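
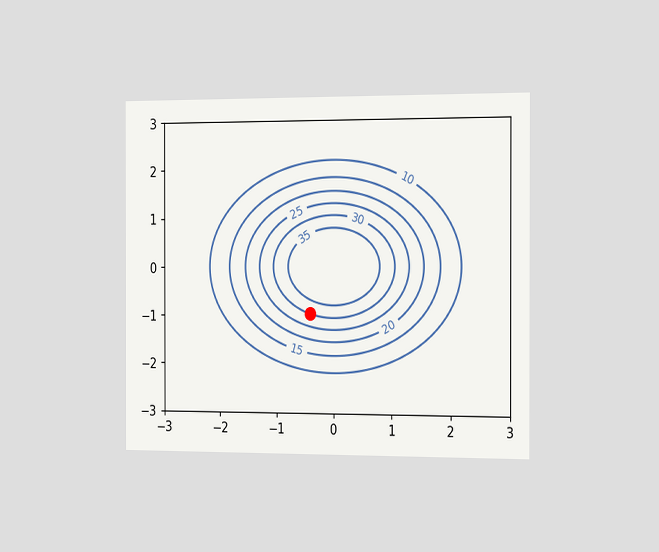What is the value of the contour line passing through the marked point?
30

The chart is viewed slightly from the right. The marked point sits on the contour labelled 30.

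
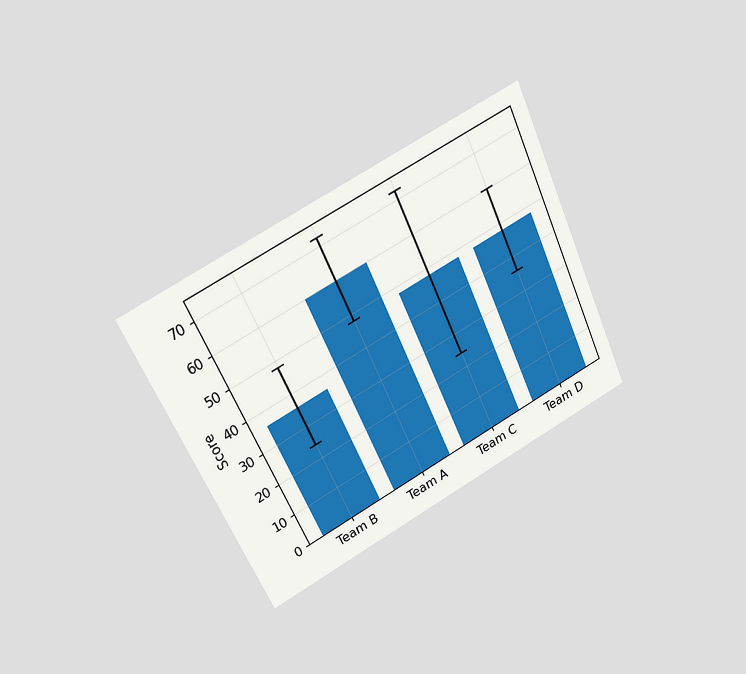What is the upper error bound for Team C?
The chart is tilted about 25° counter-clockwise and viewed at a slight angle. The Team C bar's upper whisker reaches 72.

72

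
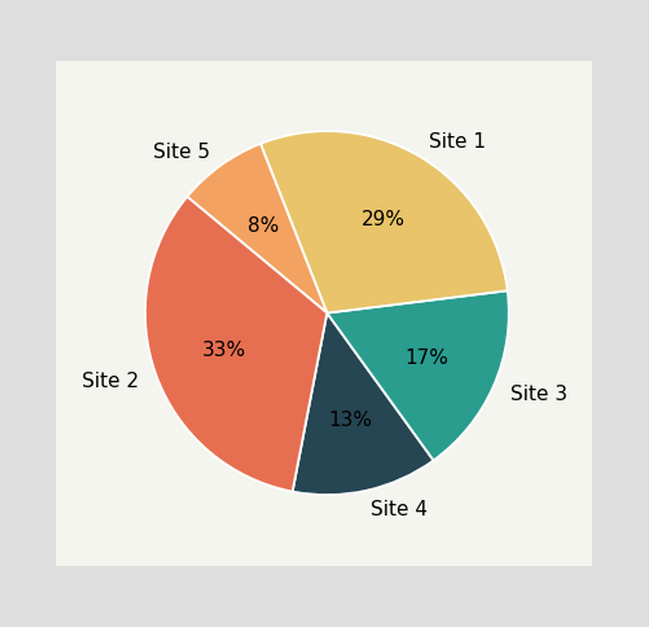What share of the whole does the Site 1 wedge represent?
The Site 1 slice takes up 29% of the pie.

29%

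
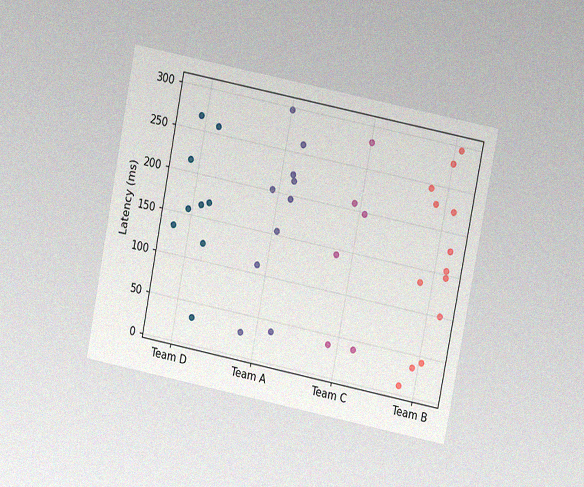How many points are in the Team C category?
6

The chart is tilted about 11° clockwise and viewed at a slight angle, with some photo noise. Counting the markers in the Team C column gives 6.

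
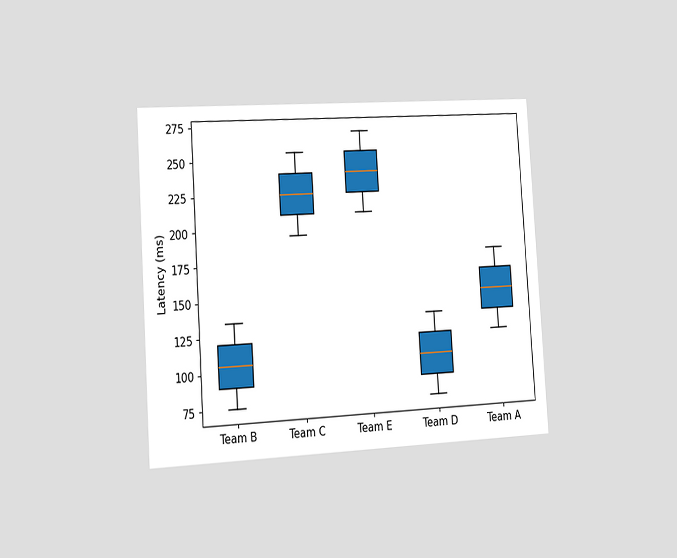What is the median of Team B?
105ms

The chart is tilted about 4° counter-clockwise and viewed slightly from the left. The median line in the Team B box sits at 105ms.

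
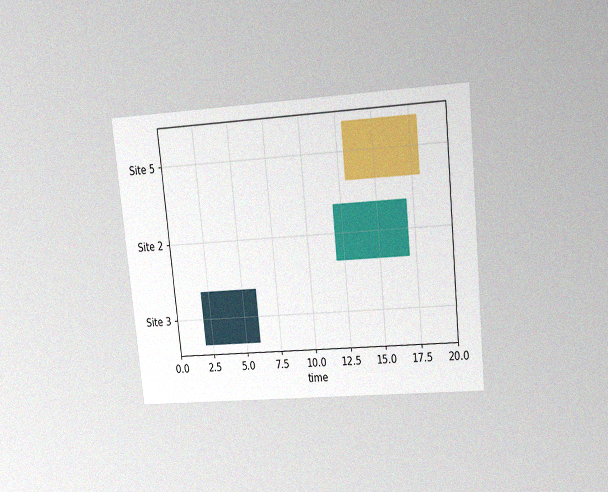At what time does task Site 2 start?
12

The chart is tilted about 6° counter-clockwise and viewed slightly from above, with some photo noise. The Site 2 bar begins at t=12.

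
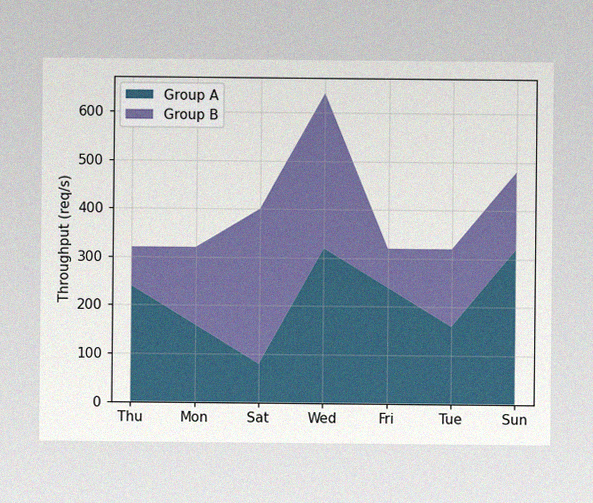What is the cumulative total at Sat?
400req/s

The image has some photo noise and uneven lighting. The stacked total at Sat reaches 400req/s.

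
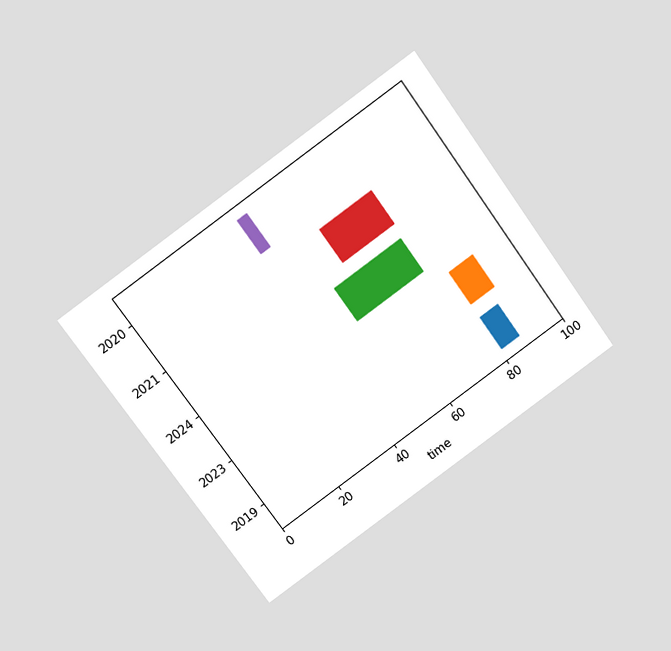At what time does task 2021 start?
58

The chart is tilted about 36° counter-clockwise and viewed slightly from above. The 2021 bar begins at t=58.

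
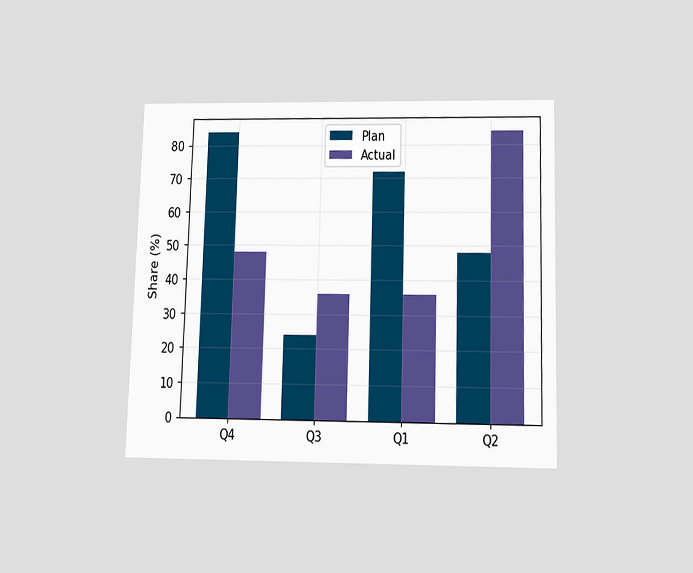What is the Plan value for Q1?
The chart is viewed slightly from below. The Plan bar at Q1 reaches 72% on the y-axis.

72%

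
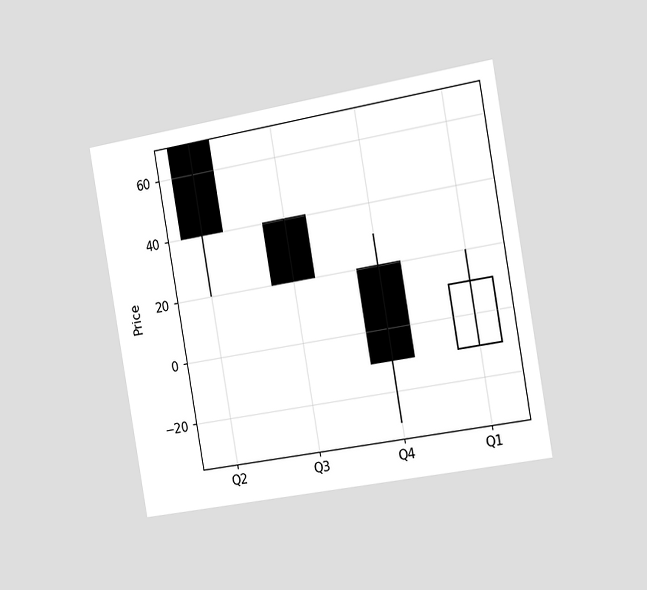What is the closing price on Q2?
The chart is tilted about 10° counter-clockwise and viewed slightly from the right. The Q2 candle closes at 40.

40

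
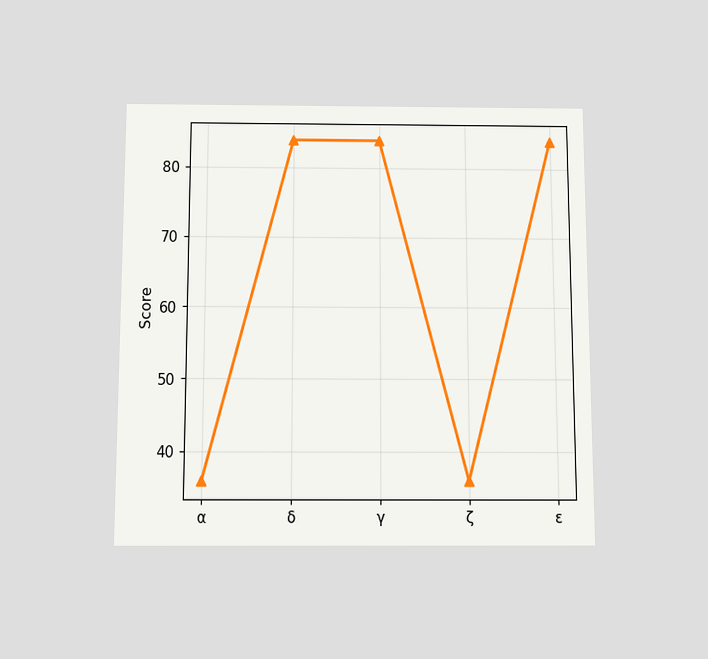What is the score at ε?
84

The chart is viewed slightly from below. At ε, the line is at 84.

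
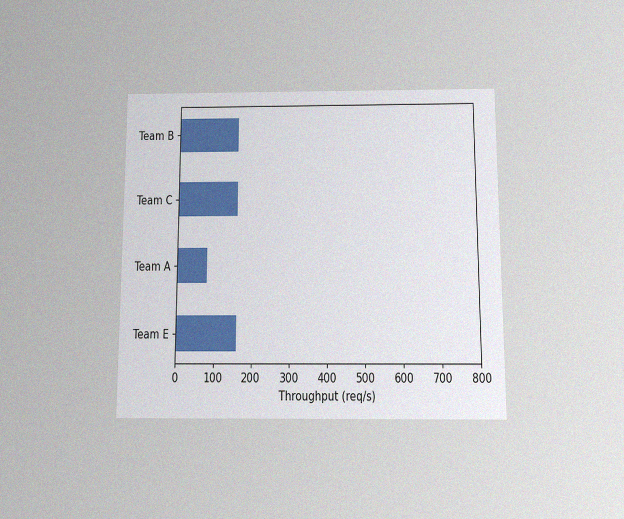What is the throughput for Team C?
160req/s

The chart is viewed slightly from below, with some photo noise. Reading along the chart's x-axis, the Team C bar reaches 160req/s.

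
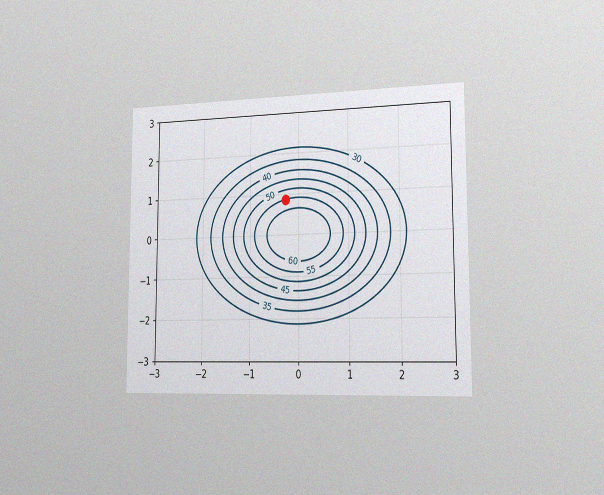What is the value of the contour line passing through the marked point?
The chart is viewed slightly from the right, with some photo noise. The marked point sits on the contour labelled 55.

55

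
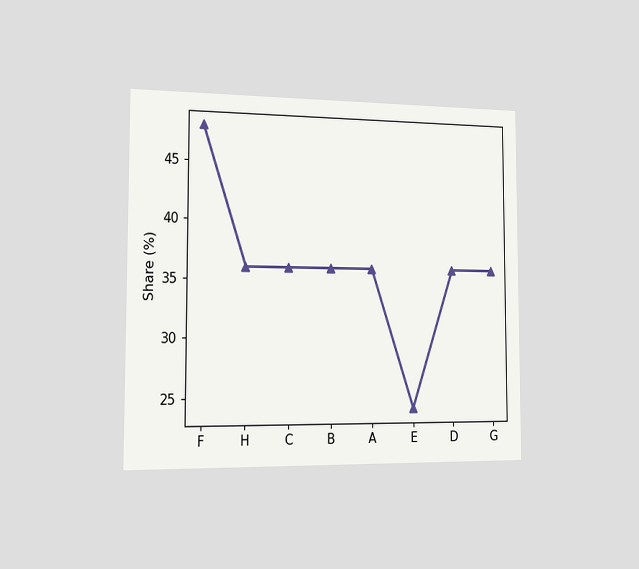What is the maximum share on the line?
48%

The chart is viewed slightly from the left. The highest point is at F, and reading across to the y-axis gives 48%.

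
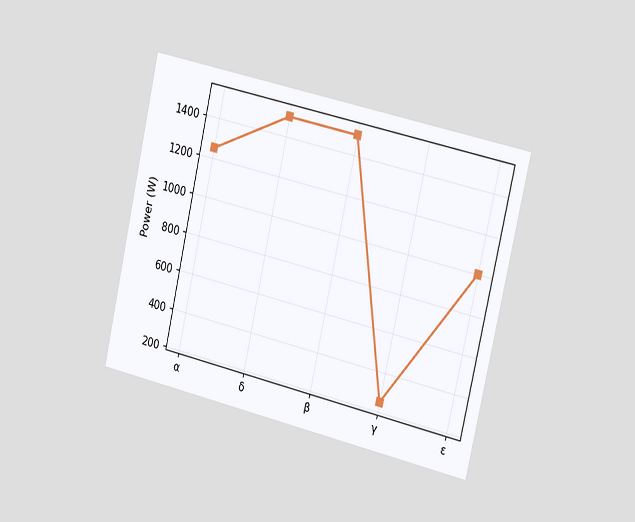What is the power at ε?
The chart is tilted about 13° clockwise and viewed slightly from the right. At ε, the line is at 1000W.

1000W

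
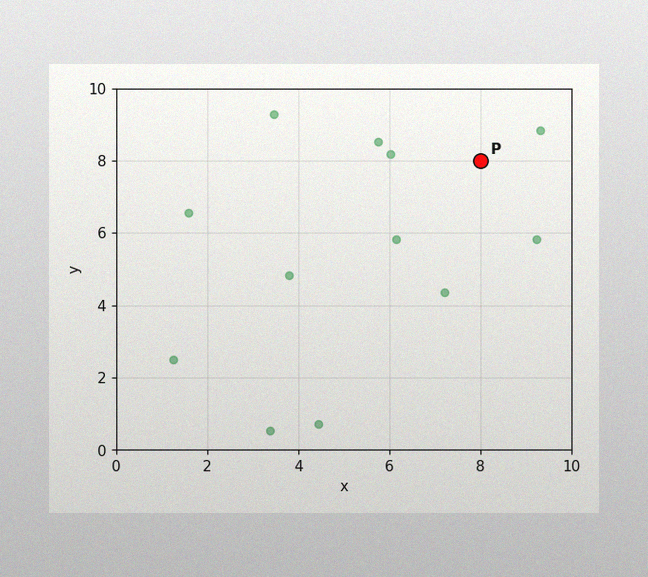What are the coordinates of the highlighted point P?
(8, 8)

The image has some photo noise and uneven lighting. Following the gridlines from P to each axis, P sits at (8, 8).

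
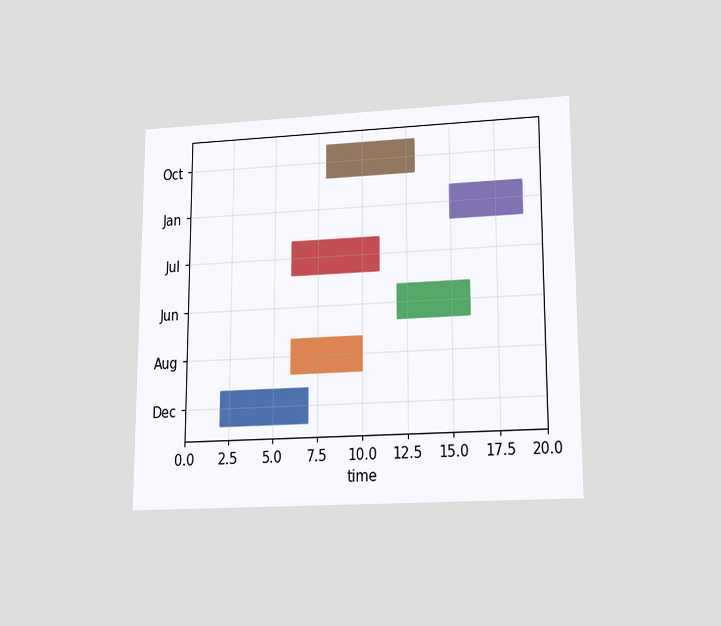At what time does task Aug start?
The chart is viewed slightly from below. The Aug bar begins at t=6.

6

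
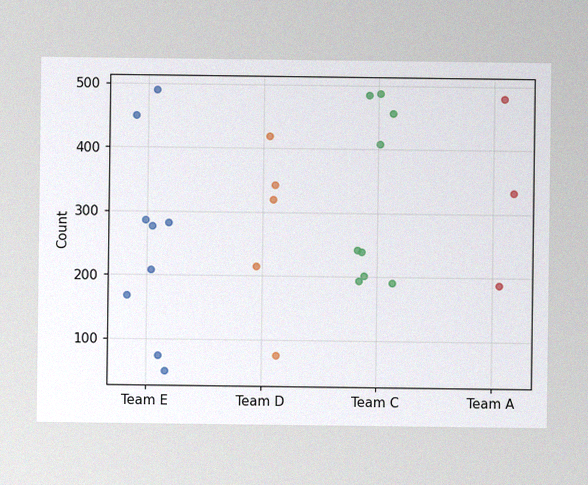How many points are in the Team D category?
5

The image has some photo noise and uneven lighting. Counting the markers in the Team D column gives 5.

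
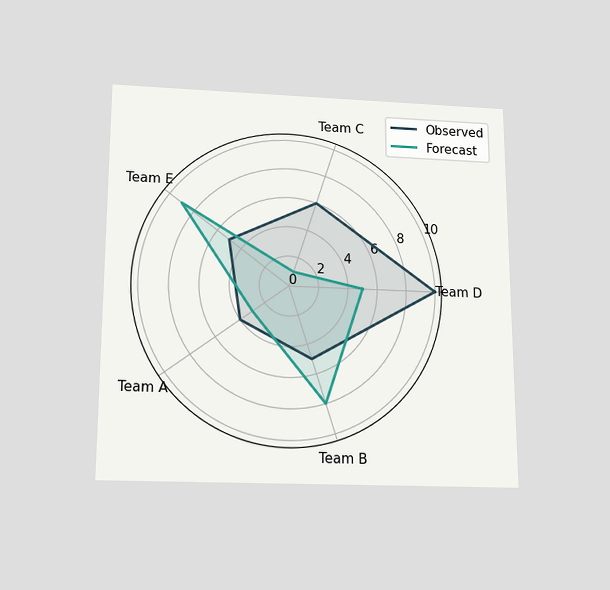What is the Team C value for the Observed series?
6

The chart is viewed slightly from below. On the Team C axis, Observed reaches 6.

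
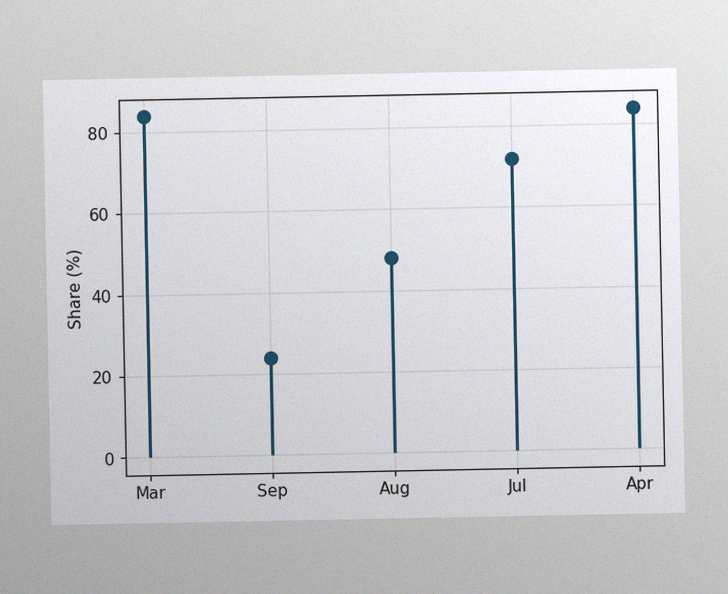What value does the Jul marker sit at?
The image has some photo noise and uneven lighting. The Jul marker sits at 72%.

72%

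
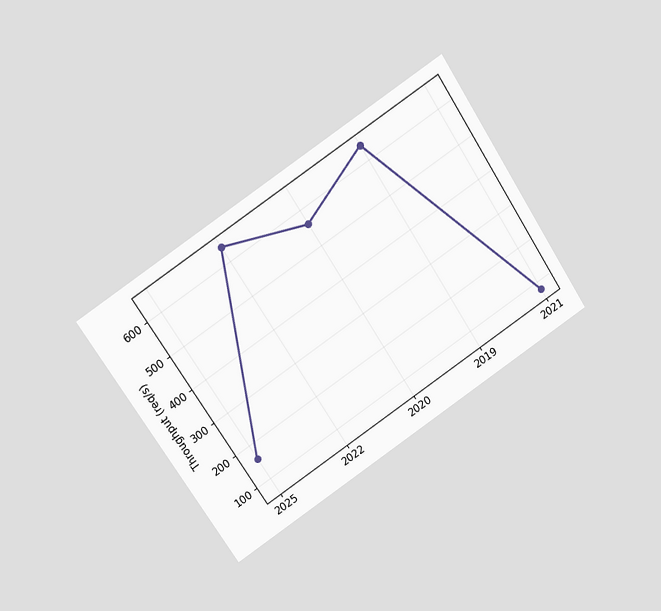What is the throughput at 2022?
The chart is tilted about 33° counter-clockwise and viewed slightly from above. At 2022, the line is at 640req/s.

640req/s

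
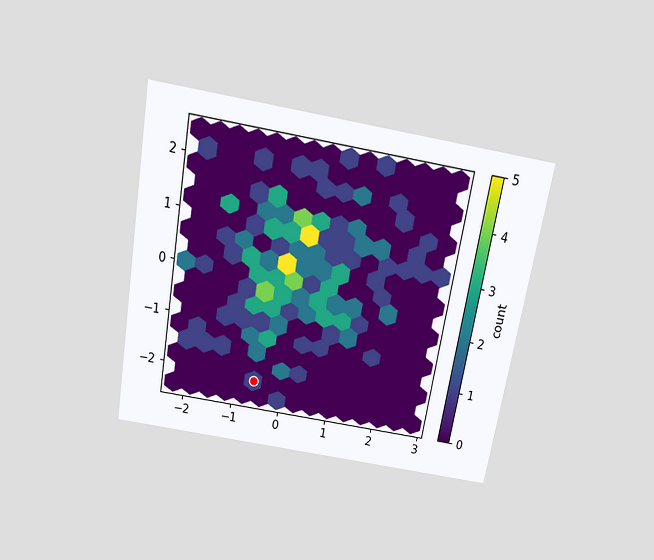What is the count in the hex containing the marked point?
1

The chart is tilted about 10° clockwise and viewed slightly from above. The marked hex reads 1 on the colorbar.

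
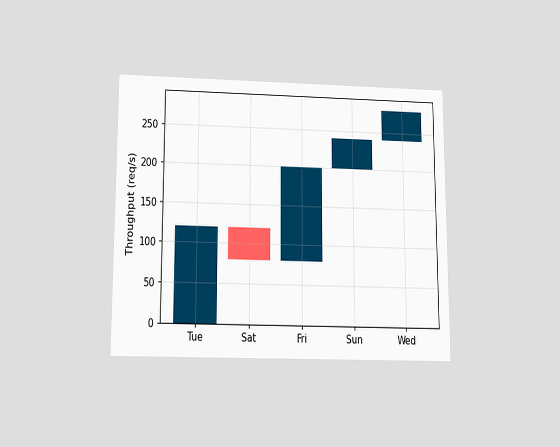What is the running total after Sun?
The chart is viewed slightly from below. After Sun the running total reaches 240req/s.

240req/s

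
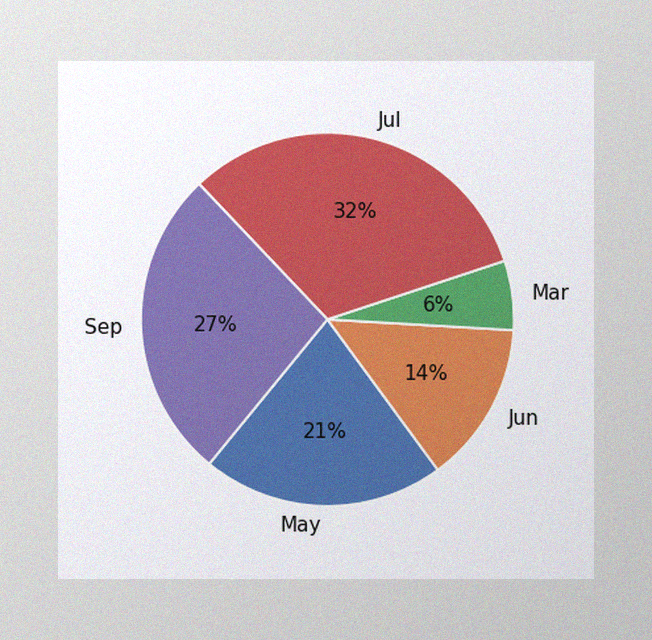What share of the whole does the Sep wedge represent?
The image has some photo noise and uneven lighting. The Sep slice takes up 27% of the pie.

27%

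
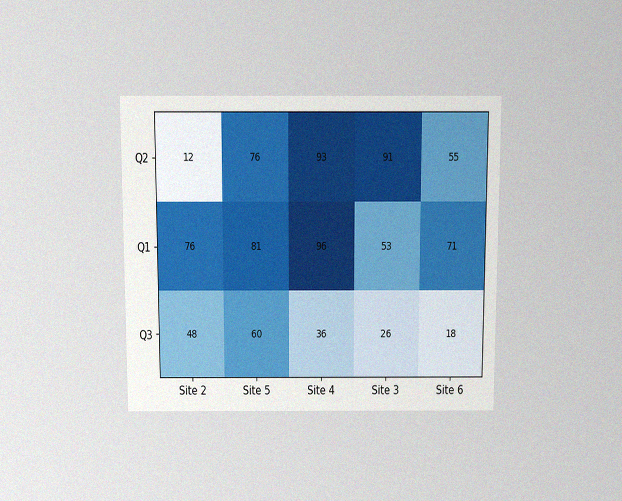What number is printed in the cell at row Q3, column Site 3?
The chart is viewed slightly from above, with some photo noise. The (Q3, Site 3) cell reads 26.

26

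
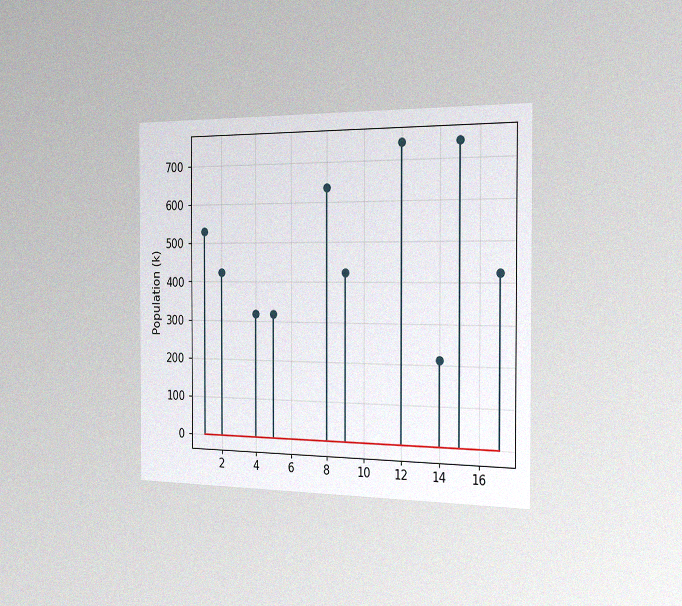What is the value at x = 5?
The chart is viewed slightly from the right, with some photo noise. The stem at x=5 reaches 318k.

318k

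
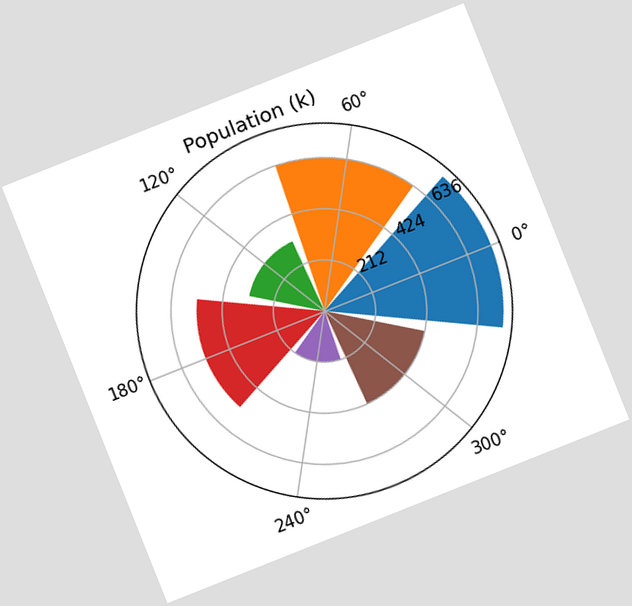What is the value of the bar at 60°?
636k

The chart is tilted about 22° counter-clockwise. The bar at 60° reaches 636k on the radial axis.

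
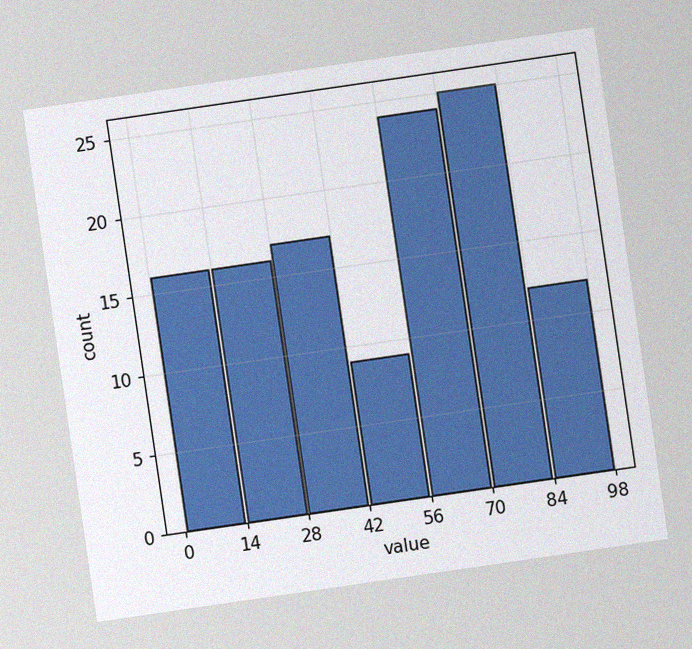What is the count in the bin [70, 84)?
25

The chart is tilted about 8° counter-clockwise, with some photo noise. The [70, 84) bin has height 25.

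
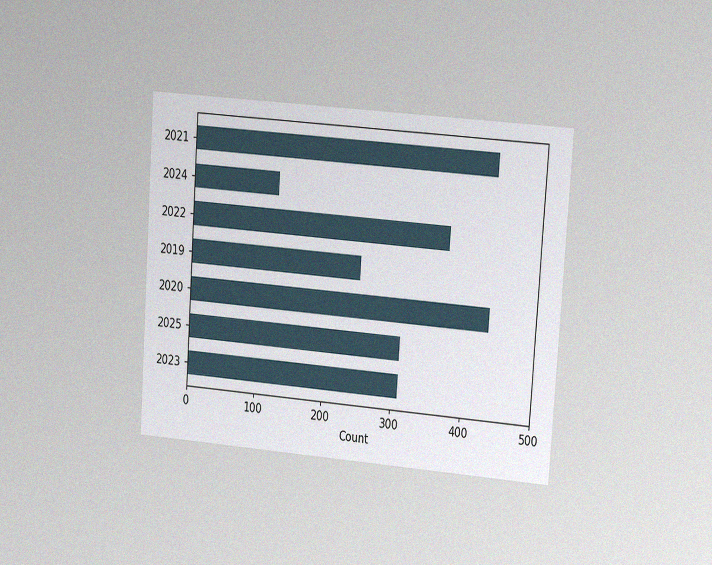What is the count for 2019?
248

The chart is tilted about 4° clockwise and viewed slightly from the right, with some photo noise. Reading along the chart's x-axis, the 2019 bar reaches 248.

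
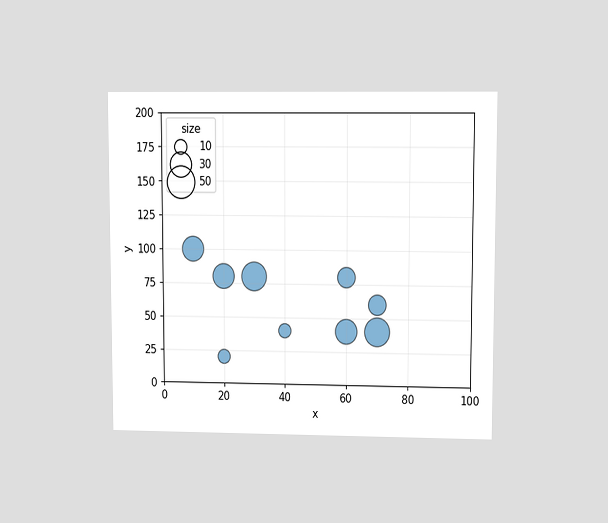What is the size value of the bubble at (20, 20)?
The chart is viewed at a slight angle. Matching the bubble at (20, 20) against the size legend gives 10.

10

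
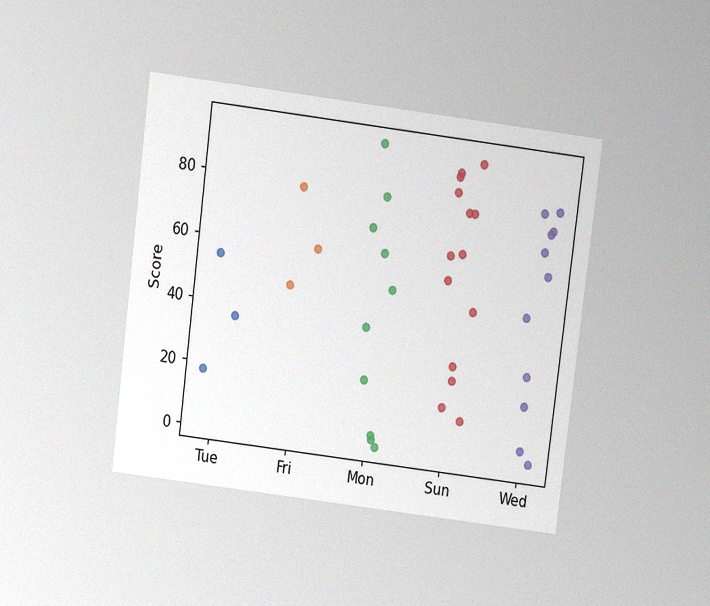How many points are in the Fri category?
The chart is tilted about 7° clockwise and viewed slightly from above, with some photo noise. Counting the markers in the Fri column gives 3.

3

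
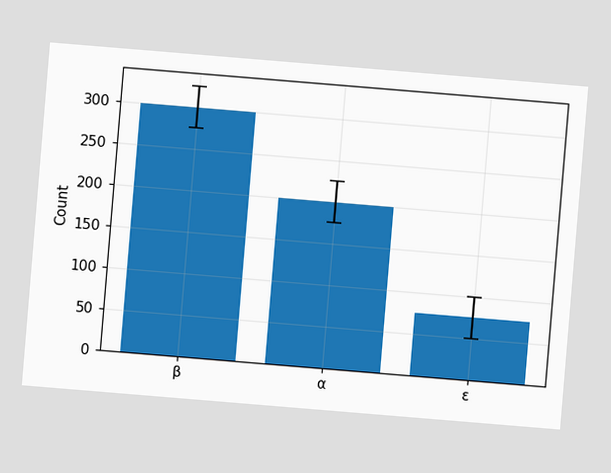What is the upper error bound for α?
225

The chart is tilted about 5° clockwise. The α bar's upper whisker reaches 225.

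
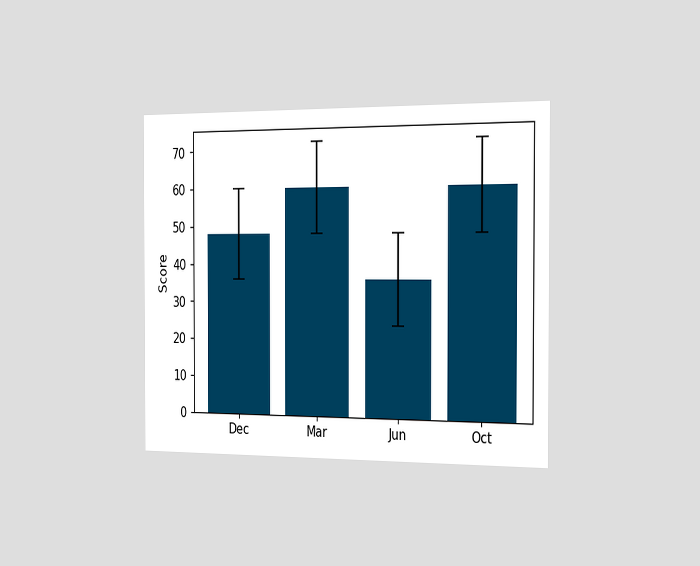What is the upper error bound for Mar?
72

The chart is viewed slightly from the right. The Mar bar's upper whisker reaches 72.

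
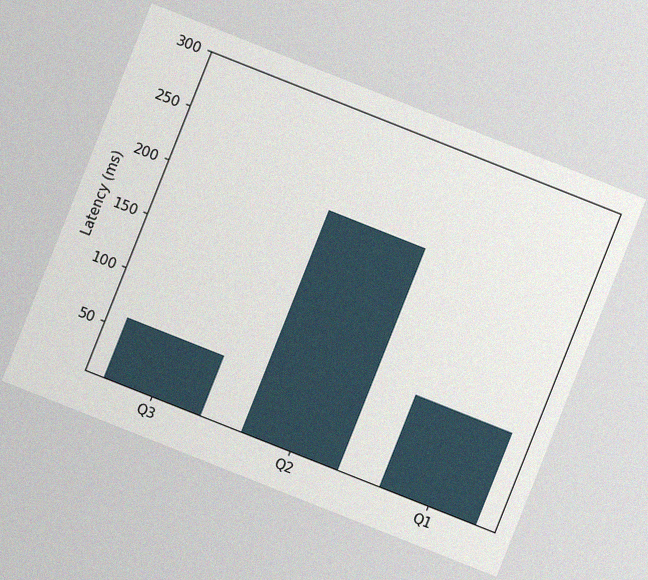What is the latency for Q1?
The chart is tilted about 22° clockwise, with some photo noise. Reading along the chart's y-axis, the Q1 bar reaches 90ms.

90ms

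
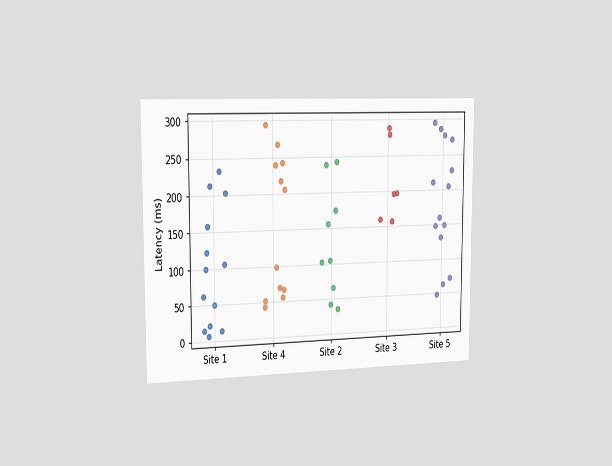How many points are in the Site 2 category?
9

The chart is viewed slightly from the left. Counting the markers in the Site 2 column gives 9.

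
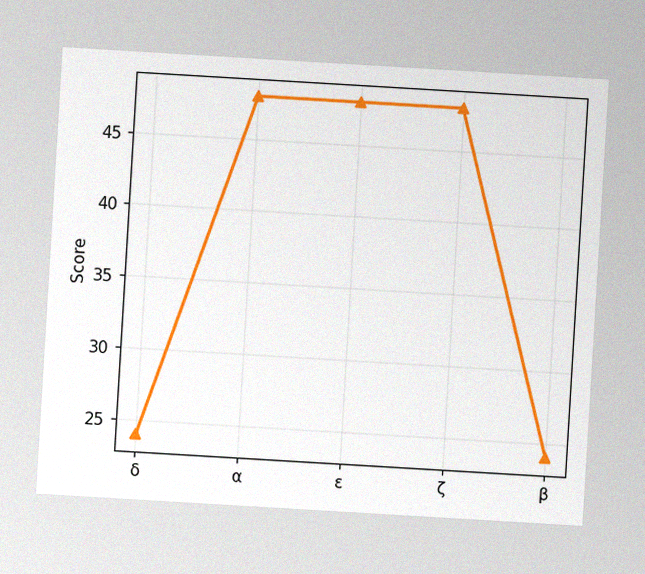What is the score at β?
The chart is tilted about 3° clockwise, with some photo noise. At β, the line is at 24.

24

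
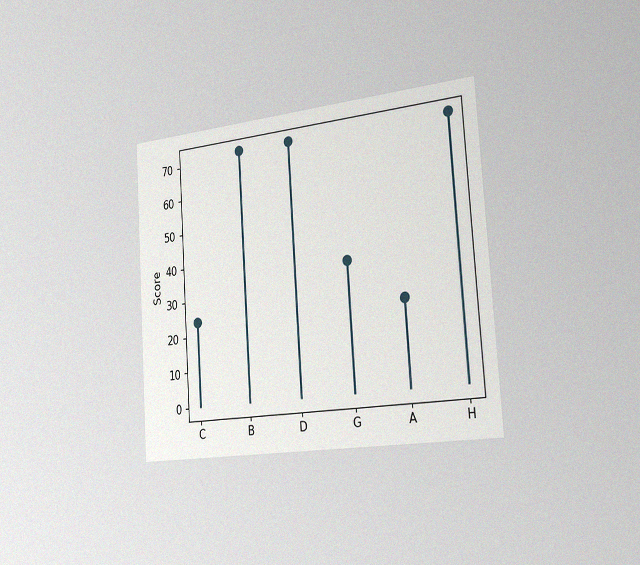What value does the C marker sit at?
24

The chart is tilted about 4° counter-clockwise and viewed slightly from the right, with some photo noise. The C marker sits at 24.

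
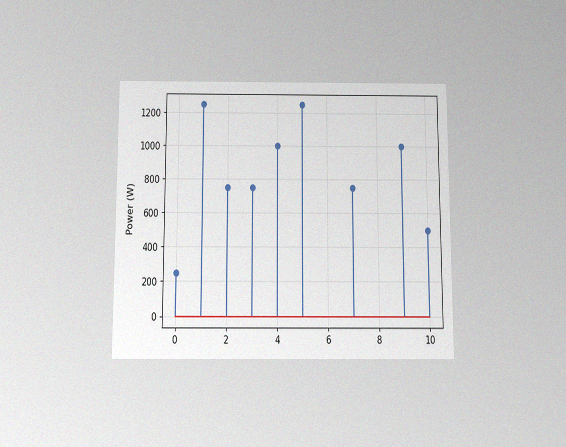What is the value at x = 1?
1250W

The chart is viewed slightly from below, with some photo noise. The stem at x=1 reaches 1250W.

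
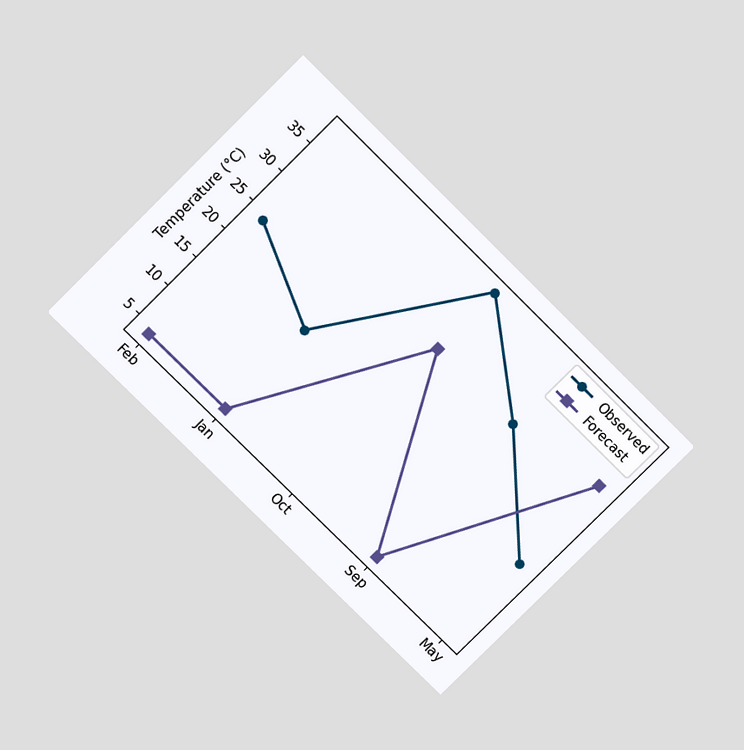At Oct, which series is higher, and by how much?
Observed, by 10°C

The chart is tilted about 45° clockwise and viewed slightly from above. At Oct, Observed sits above the other line by 10°C.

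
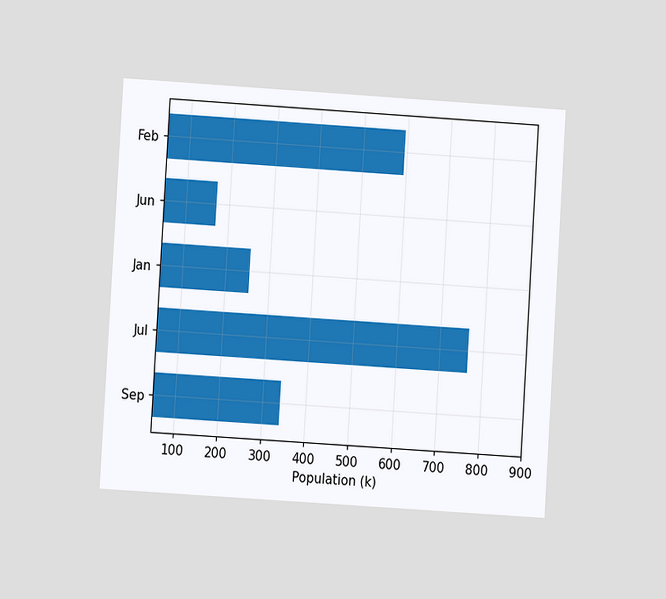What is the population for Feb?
The chart is tilted about 4° clockwise and viewed at a slight angle. Reading along the chart's x-axis, the Feb bar reaches 595k.

595k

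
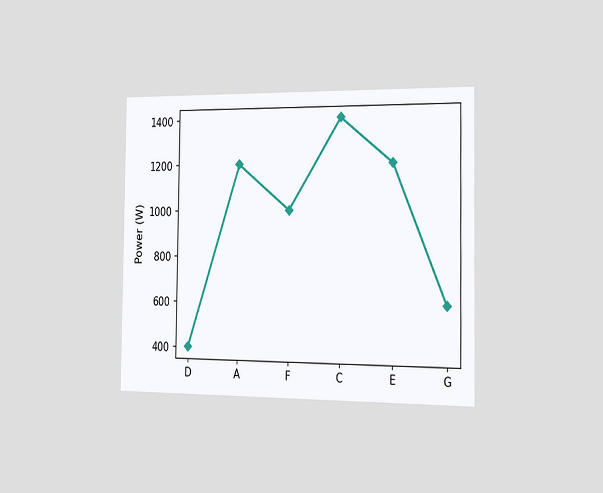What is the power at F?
1000W

The chart is viewed slightly from the right. At F, the line is at 1000W.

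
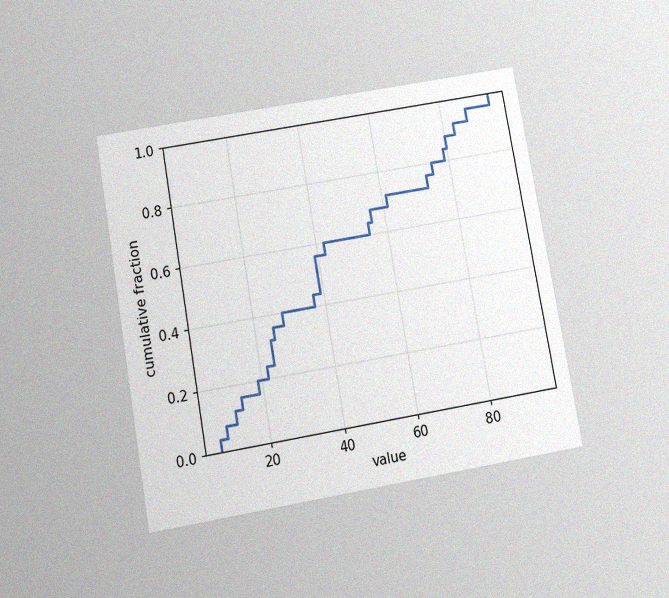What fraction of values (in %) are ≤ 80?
The chart is tilted about 10° counter-clockwise and viewed slightly from below, with some photo noise. At x=80 the ECDF step is at 88%.

88%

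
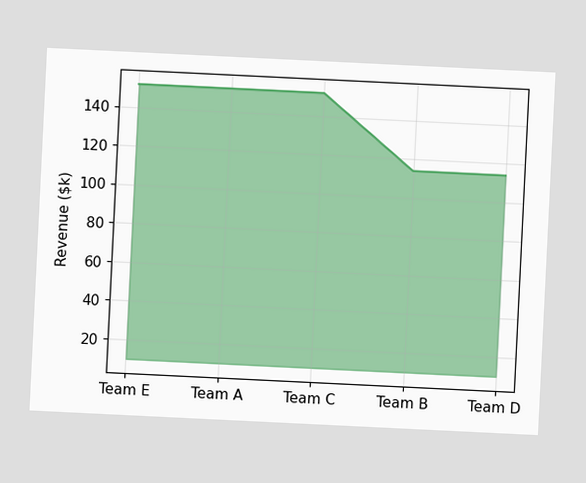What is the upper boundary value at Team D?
$114k

The chart is tilted about 3° clockwise. At Team D the upper boundary is at $114k.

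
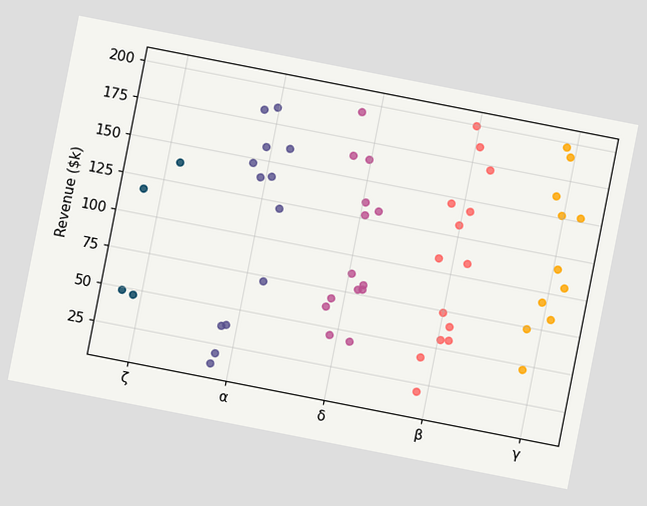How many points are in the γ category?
11

The chart is tilted about 11° clockwise. Counting the markers in the γ column gives 11.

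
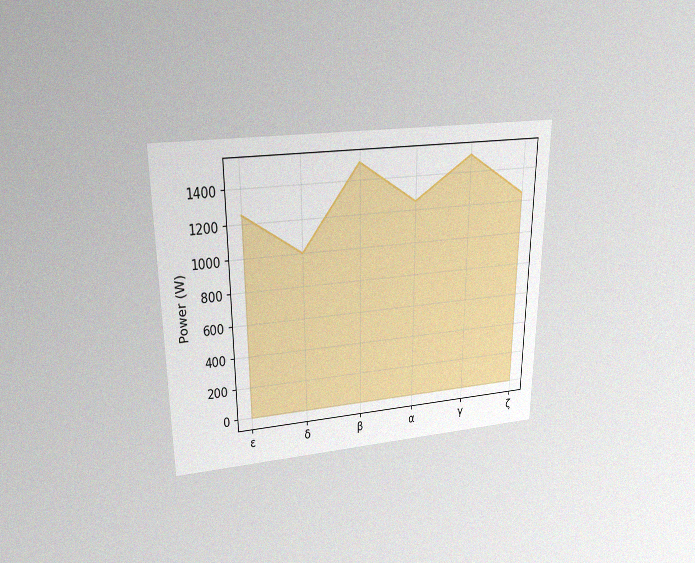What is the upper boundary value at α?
1250W

The chart is viewed slightly from above, with some photo noise. At α the upper boundary is at 1250W.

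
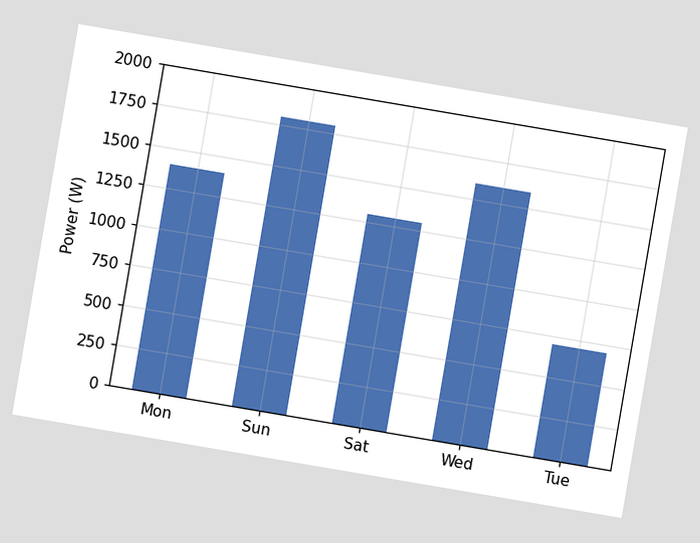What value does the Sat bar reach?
1300W

The chart is tilted about 10° clockwise. Reading along the chart's y-axis, the Sat bar reaches 1300W.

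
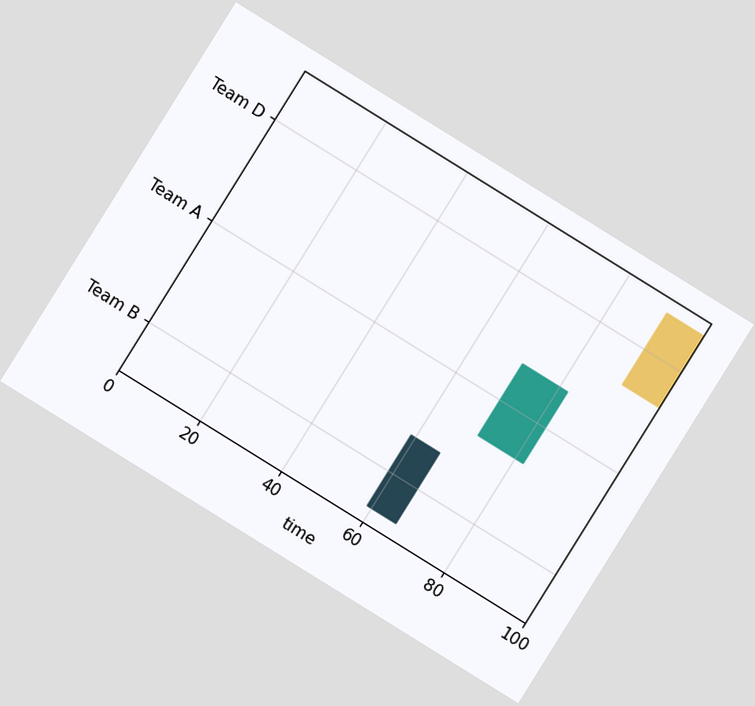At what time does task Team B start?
59

The chart is tilted about 32° clockwise. The Team B bar begins at t=59.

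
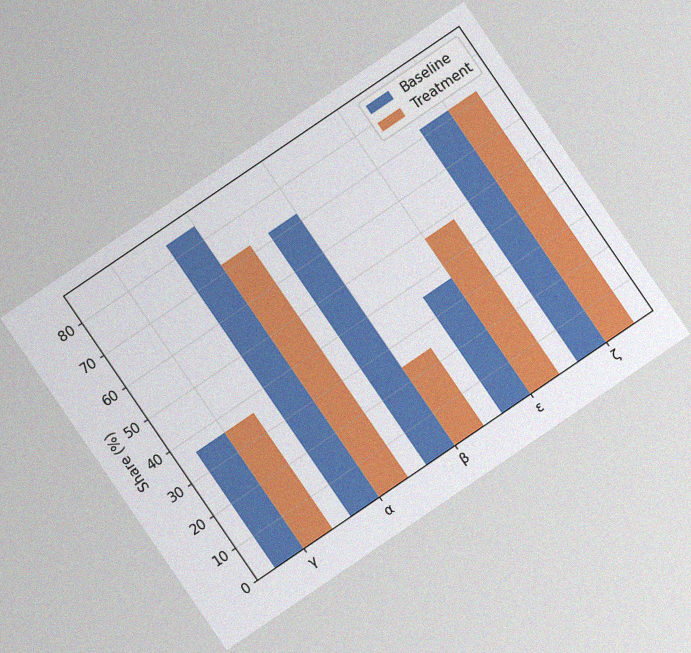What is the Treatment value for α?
The chart is tilted about 34° counter-clockwise, with some photo noise. The Treatment bar at α reaches 72% on the y-axis.

72%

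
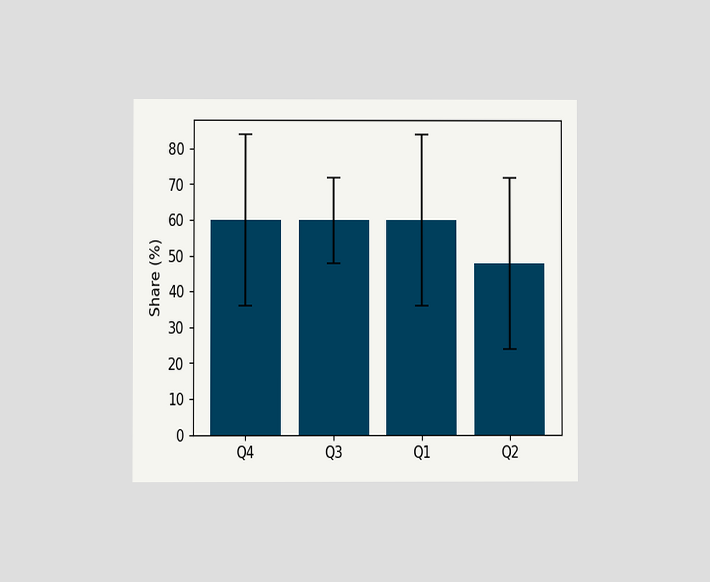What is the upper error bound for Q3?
72%

The chart is viewed at a slight angle. The Q3 bar's upper whisker reaches 72%.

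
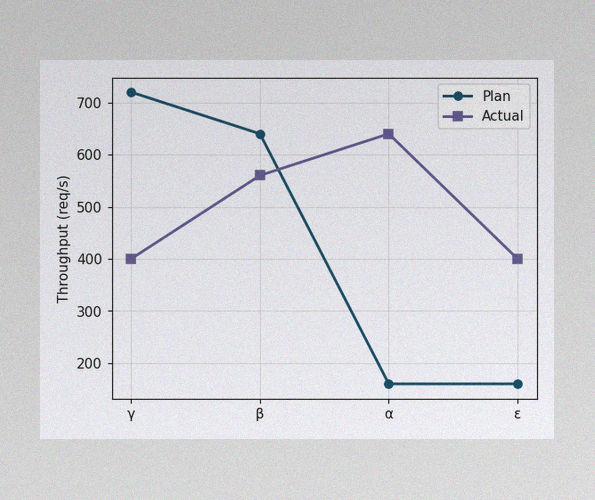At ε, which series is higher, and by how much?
The image has some photo noise and uneven lighting. At ε, Actual sits above the other line by 240req/s.

Actual, by 240req/s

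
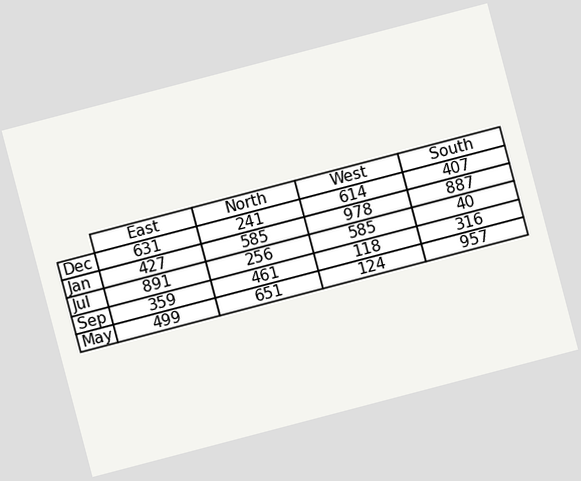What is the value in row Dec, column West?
614

The chart is tilted about 15° counter-clockwise. The (Dec, West) cell reads 614.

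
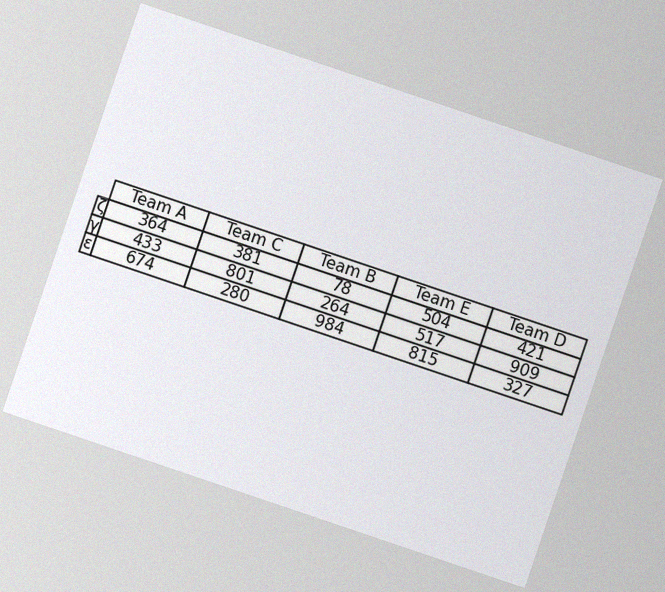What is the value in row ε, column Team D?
327

The chart is tilted about 19° clockwise, with some photo noise. The (ε, Team D) cell reads 327.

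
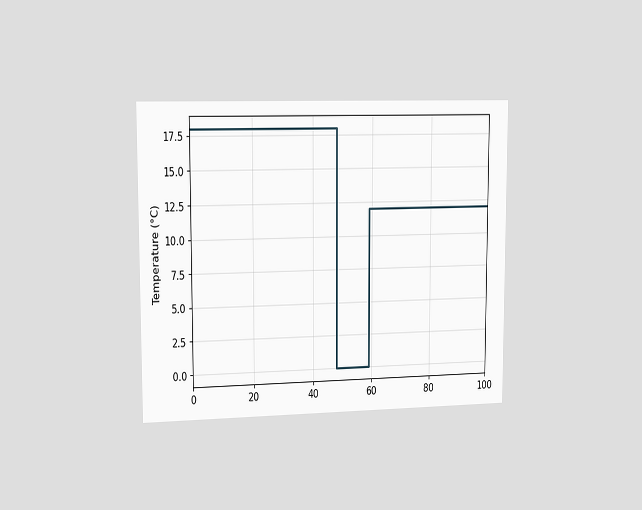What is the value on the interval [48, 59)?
0°C

The chart is viewed slightly from the left. On [48, 59) the step sits at 0°C.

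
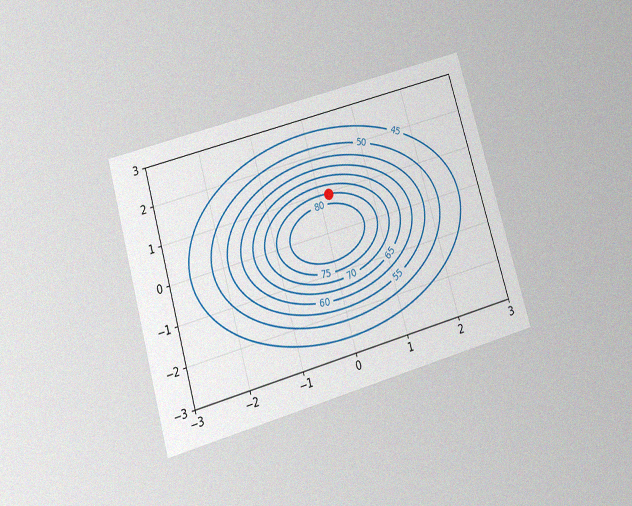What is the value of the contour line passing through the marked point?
75

The chart is tilted about 16° counter-clockwise and viewed slightly from below, with some photo noise. The marked point sits on the contour labelled 75.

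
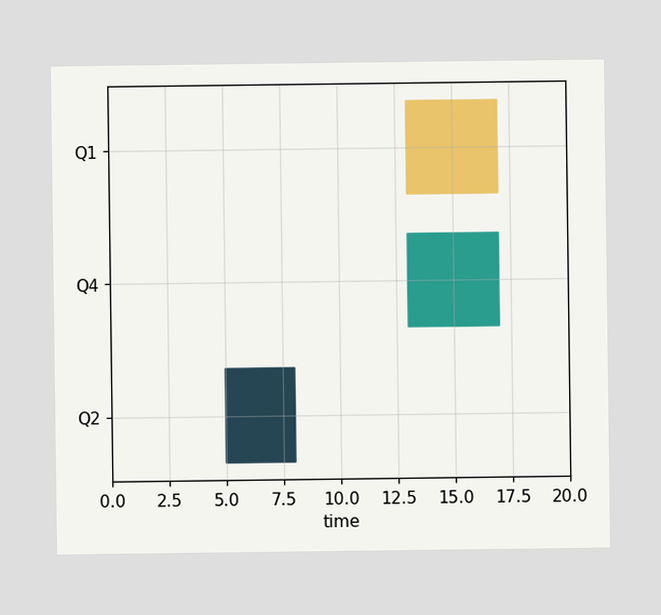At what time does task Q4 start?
The Q4 bar begins at t=13.

13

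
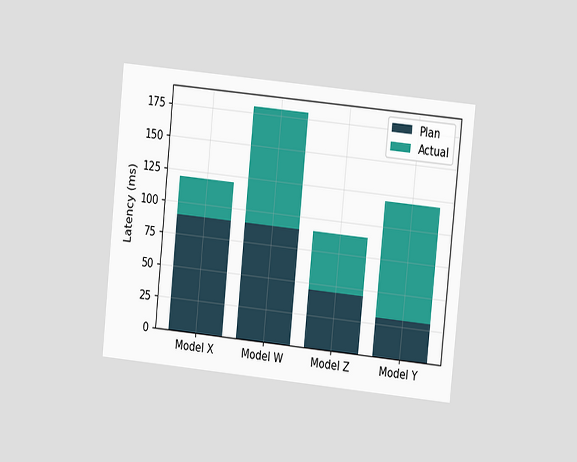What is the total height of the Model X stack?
120ms

The chart is tilted about 6° clockwise and viewed at a slight angle. The Model X stack's top reaches 120ms on the y-axis.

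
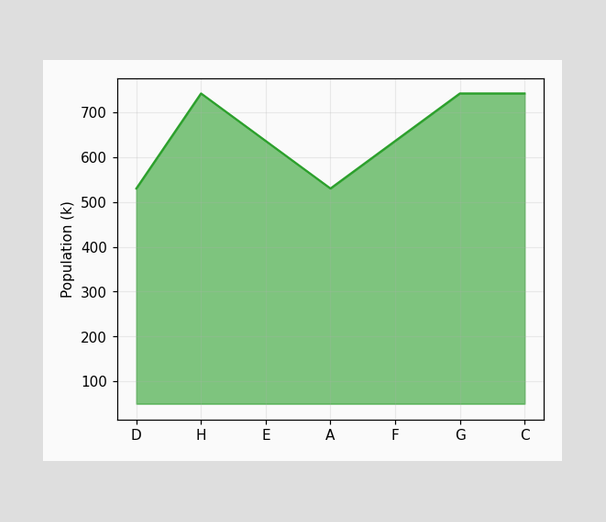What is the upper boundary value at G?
742k

At G the upper boundary is at 742k.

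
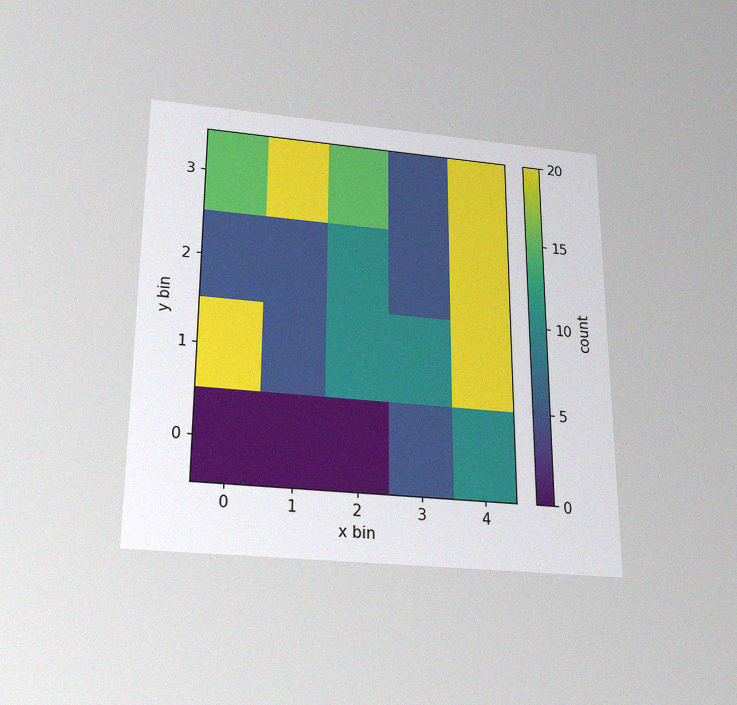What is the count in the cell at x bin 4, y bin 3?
20

The chart is viewed slightly from below, with some photo noise. Matching the cell (4, 3) against the colorbar gives 20.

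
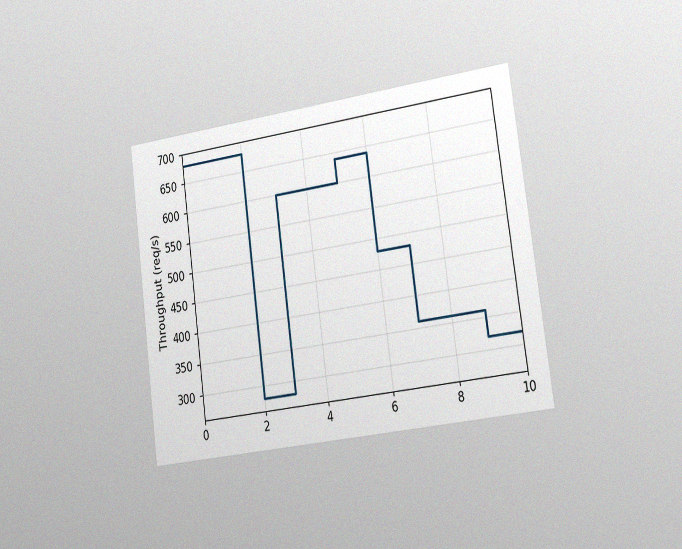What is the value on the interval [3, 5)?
600req/s

The chart is tilted about 8° counter-clockwise and viewed slightly from the right, with some photo noise. On [3, 5) the step sits at 600req/s.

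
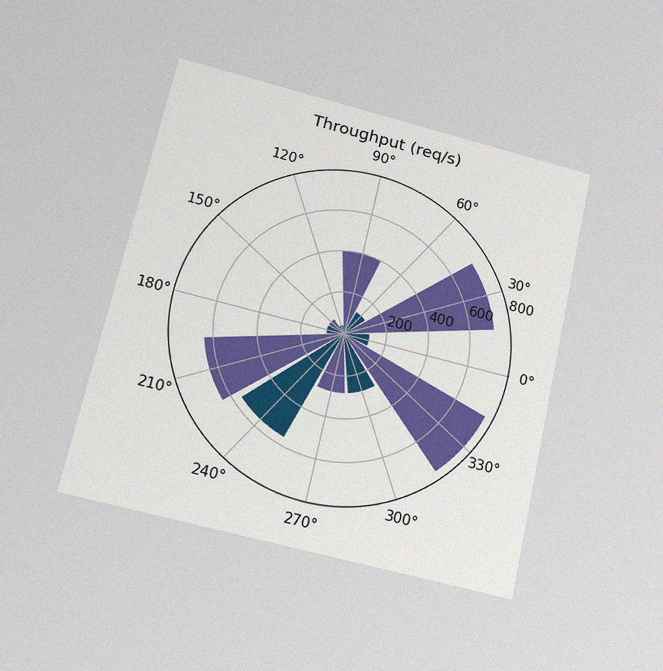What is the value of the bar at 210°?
The chart is tilted about 13° clockwise and viewed at a slight angle, with some photo noise. The bar at 210° reaches 640req/s on the radial axis.

640req/s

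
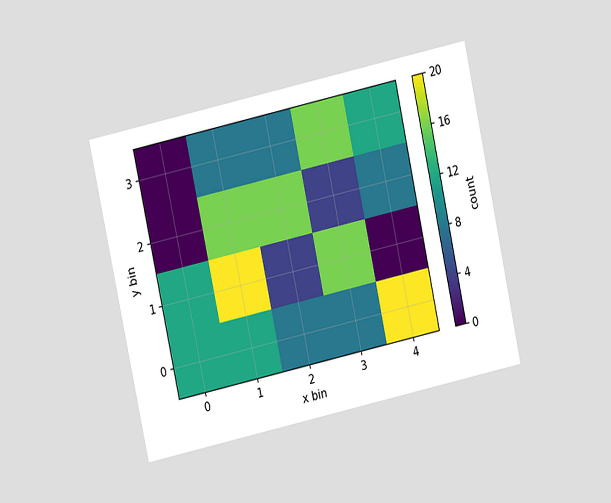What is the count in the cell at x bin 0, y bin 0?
12

The chart is tilted about 12° counter-clockwise and viewed at a slight angle. Matching the cell (0, 0) against the colorbar gives 12.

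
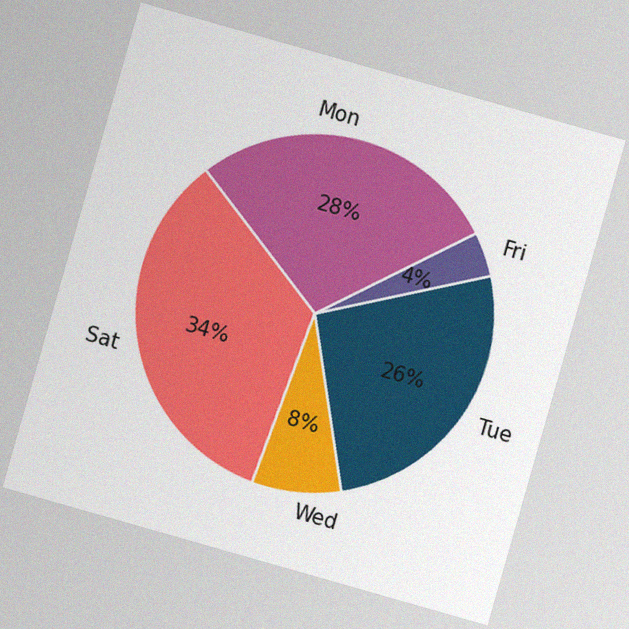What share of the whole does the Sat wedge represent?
34%

The chart is tilted about 16° clockwise, with some photo noise. The Sat slice takes up 34% of the pie.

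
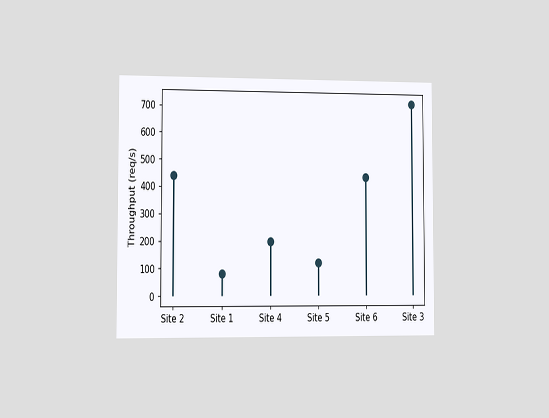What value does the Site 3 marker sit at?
720req/s

The chart is viewed slightly from the left. The Site 3 marker sits at 720req/s.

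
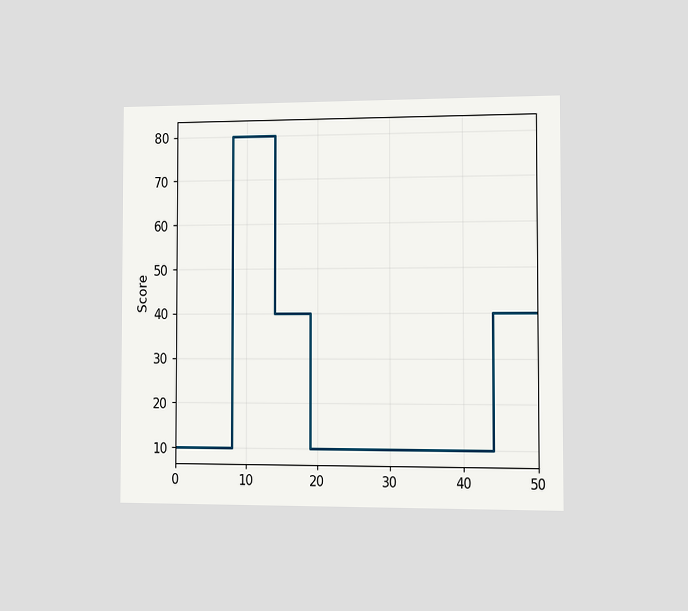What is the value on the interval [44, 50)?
The chart is viewed slightly from the right. On [44, 50) the step sits at 40.

40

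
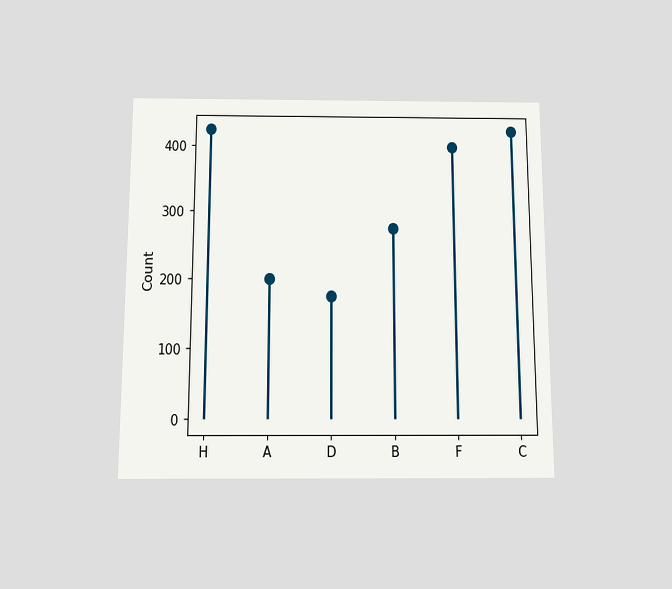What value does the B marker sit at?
275

The chart is viewed slightly from below. The B marker sits at 275.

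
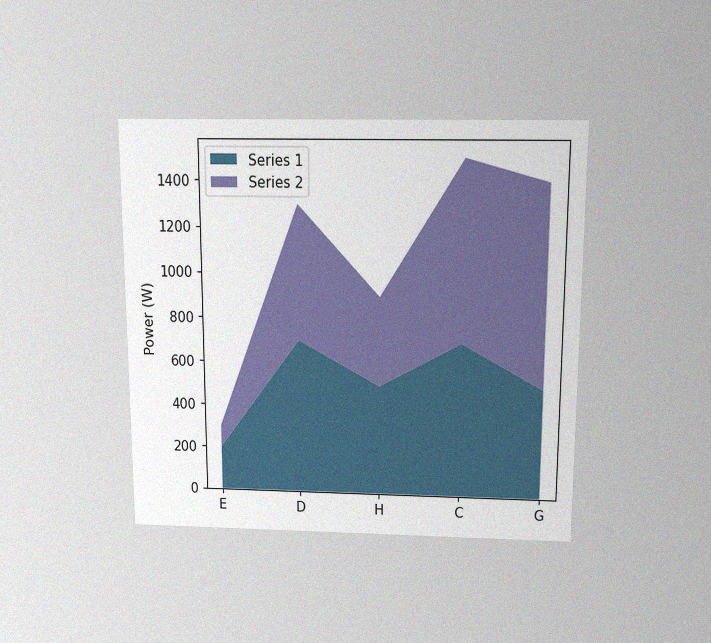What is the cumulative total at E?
The chart is viewed slightly from above, with some photo noise. The stacked total at E reaches 300W.

300W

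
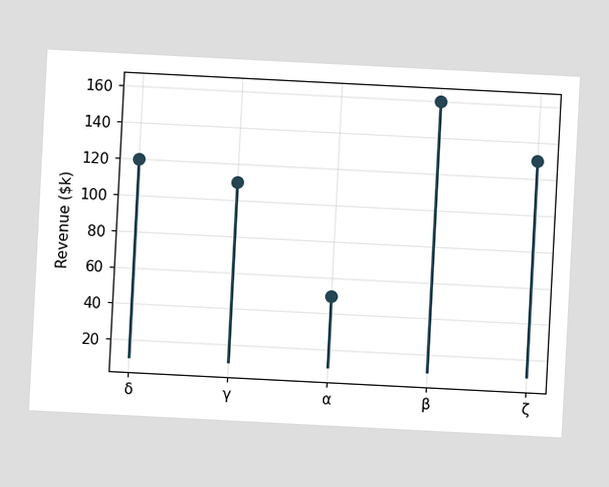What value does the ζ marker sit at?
$130k

The chart is tilted about 3° clockwise. The ζ marker sits at $130k.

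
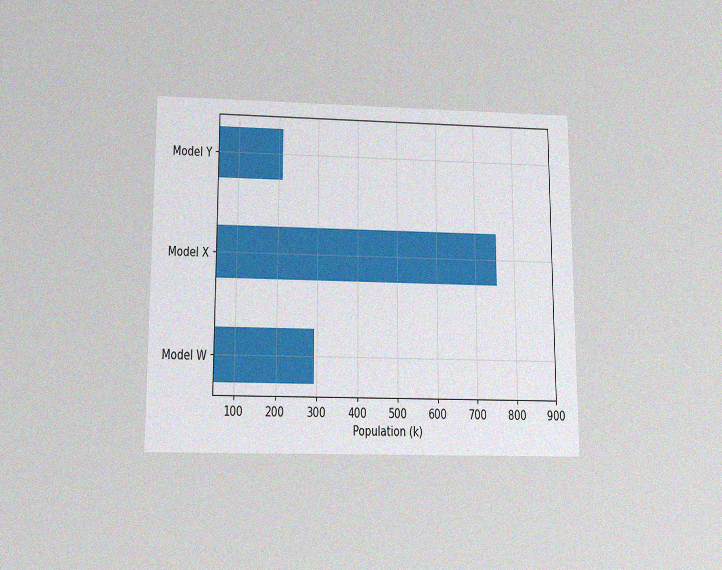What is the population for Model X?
The chart is viewed slightly from below, with some photo noise. Reading along the chart's x-axis, the Model X bar reaches 756k.

756k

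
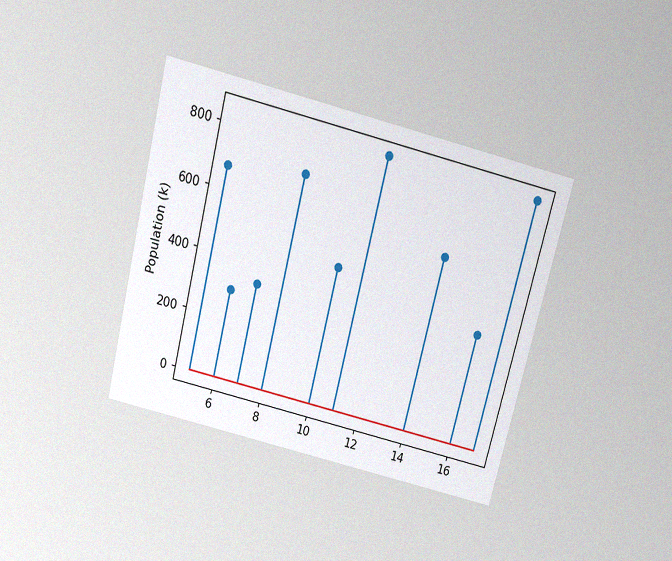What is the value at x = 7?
The chart is tilted about 14° clockwise and viewed slightly from above, with some photo noise. The stem at x=7 reaches 336k.

336k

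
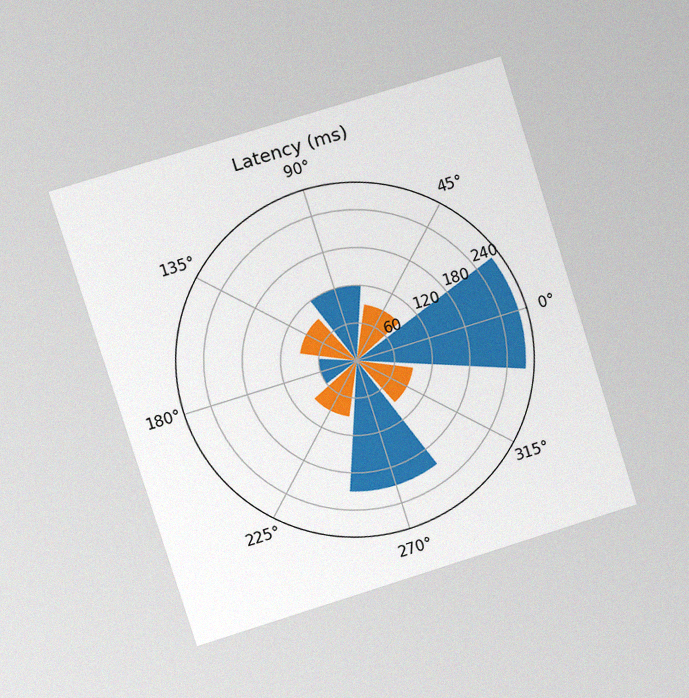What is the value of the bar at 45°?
The chart is tilted about 17° counter-clockwise and viewed at a slight angle, with some photo noise. The bar at 45° reaches 90ms on the radial axis.

90ms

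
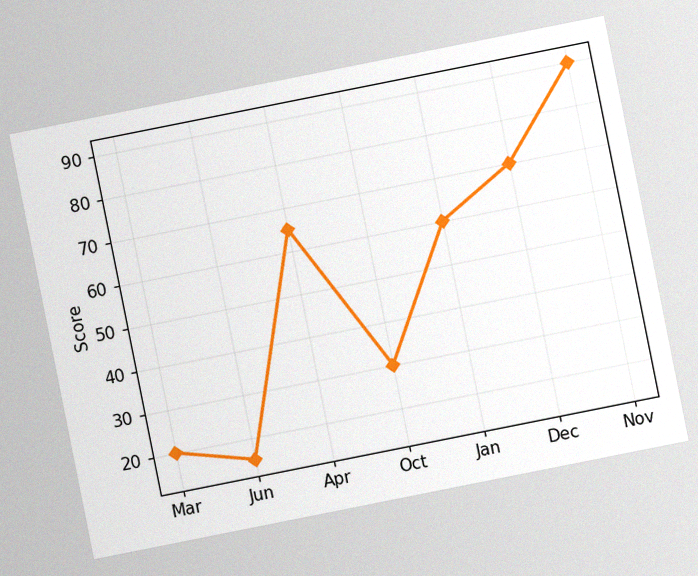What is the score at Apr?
The chart is tilted about 11° counter-clockwise, with some photo noise. At Apr, the line is at 65.

65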